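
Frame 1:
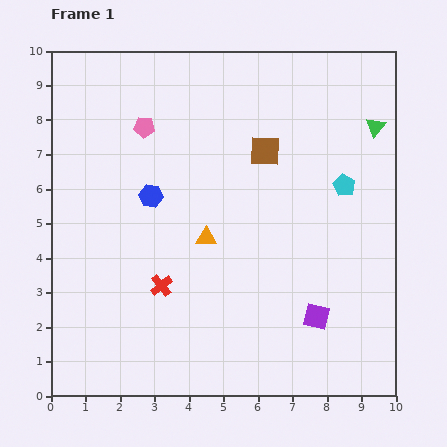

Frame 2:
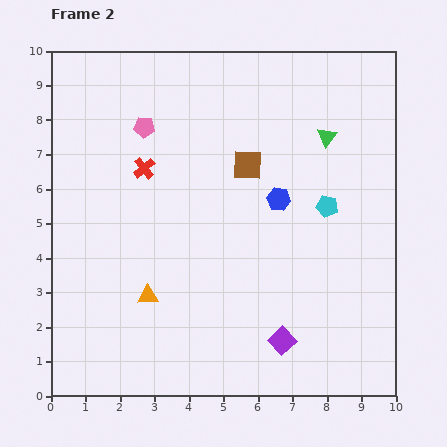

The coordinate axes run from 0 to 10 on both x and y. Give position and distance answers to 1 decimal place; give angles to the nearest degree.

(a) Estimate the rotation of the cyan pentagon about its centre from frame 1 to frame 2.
16° counter-clockwise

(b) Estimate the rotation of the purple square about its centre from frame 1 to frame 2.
34° clockwise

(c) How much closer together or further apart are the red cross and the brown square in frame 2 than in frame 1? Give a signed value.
-1.9

Distance in frame 1: 4.9. Distance in frame 2: 3.0.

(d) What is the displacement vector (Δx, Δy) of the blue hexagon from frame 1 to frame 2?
(3.7, -0.1)

The blue hexagon was at (2.9, 5.8) in frame 1 and (6.6, 5.7) in frame 2.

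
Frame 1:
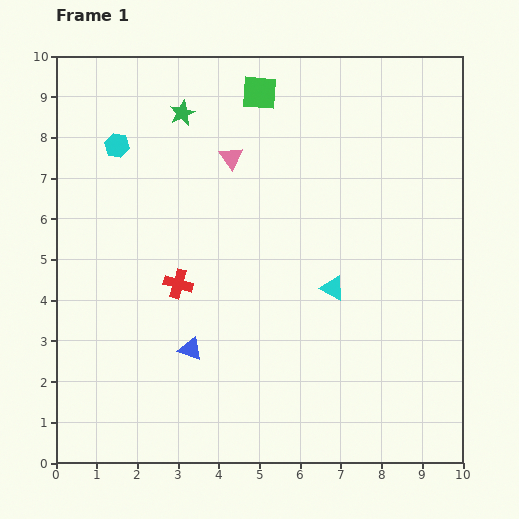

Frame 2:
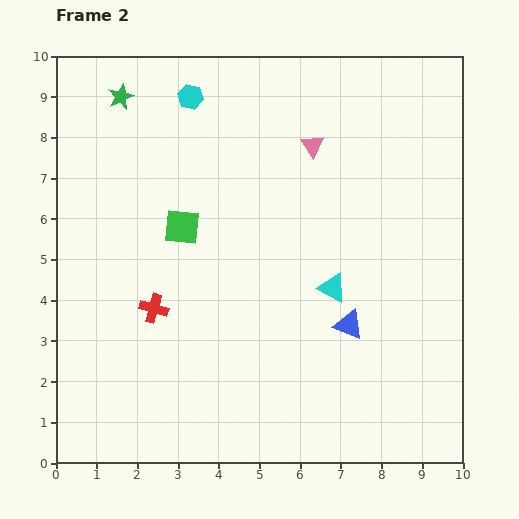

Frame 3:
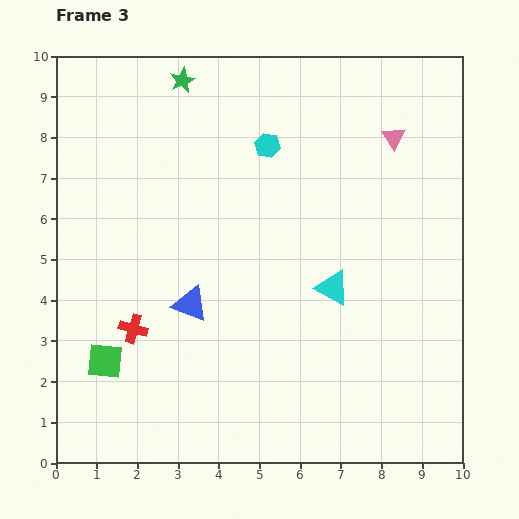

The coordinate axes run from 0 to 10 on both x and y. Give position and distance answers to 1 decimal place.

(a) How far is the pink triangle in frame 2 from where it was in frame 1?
2.0

The pink triangle moved from (4.3, 7.5) to (6.3, 7.8), a distance of √(2.0² + 0.3²) ≈ 2.0.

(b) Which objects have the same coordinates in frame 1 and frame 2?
the cyan triangle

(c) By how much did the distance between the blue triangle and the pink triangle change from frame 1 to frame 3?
+1.7

Distance in frame 1: 4.8. Distance in frame 3: 6.5.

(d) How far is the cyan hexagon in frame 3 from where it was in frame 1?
3.7

The cyan hexagon moved from (1.5, 7.8) to (5.2, 7.8), a distance of √(3.7² + 0.0²) ≈ 3.7.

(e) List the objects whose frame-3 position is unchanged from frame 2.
the cyan triangle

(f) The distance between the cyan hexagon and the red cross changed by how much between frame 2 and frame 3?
+0.3

Distance in frame 2: 5.3. Distance in frame 3: 5.6.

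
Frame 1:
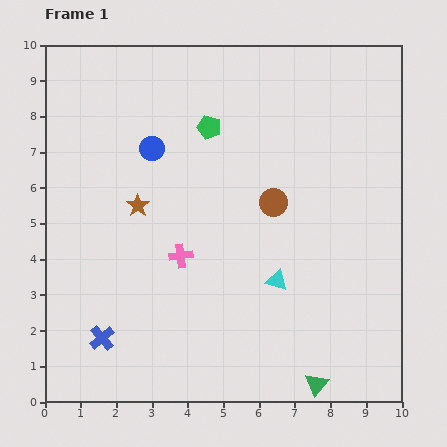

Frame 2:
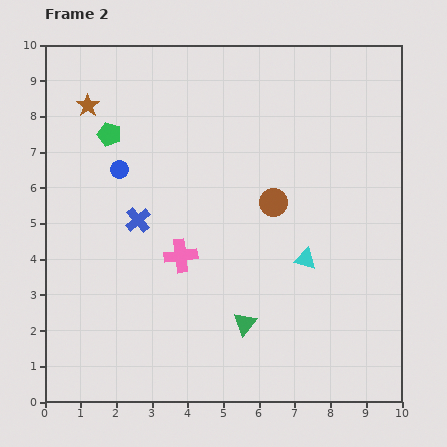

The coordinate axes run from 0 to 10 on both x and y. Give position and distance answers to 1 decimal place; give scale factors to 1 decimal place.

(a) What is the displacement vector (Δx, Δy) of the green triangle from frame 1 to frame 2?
(-2.0, 1.7)

The green triangle was at (7.6, 0.5) in frame 1 and (5.6, 2.2) in frame 2.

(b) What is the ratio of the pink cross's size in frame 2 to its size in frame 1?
1.4×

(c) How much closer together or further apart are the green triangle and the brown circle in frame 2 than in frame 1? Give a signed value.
-1.7

Distance in frame 1: 5.2. Distance in frame 2: 3.5.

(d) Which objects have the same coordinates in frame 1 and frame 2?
the brown circle, the pink cross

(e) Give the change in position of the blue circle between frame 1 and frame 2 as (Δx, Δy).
(-0.9, -0.6)

The blue circle was at (3.0, 7.1) in frame 1 and (2.1, 6.5) in frame 2.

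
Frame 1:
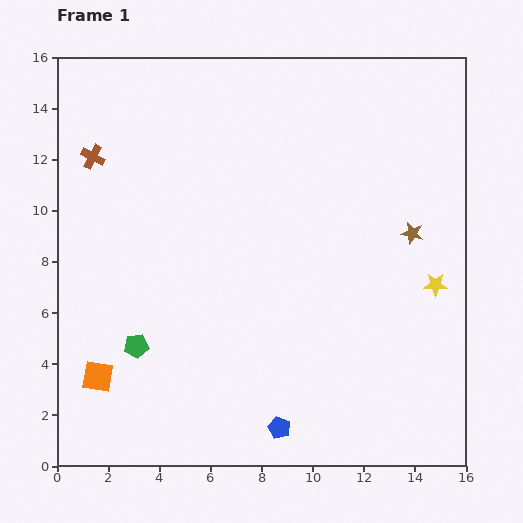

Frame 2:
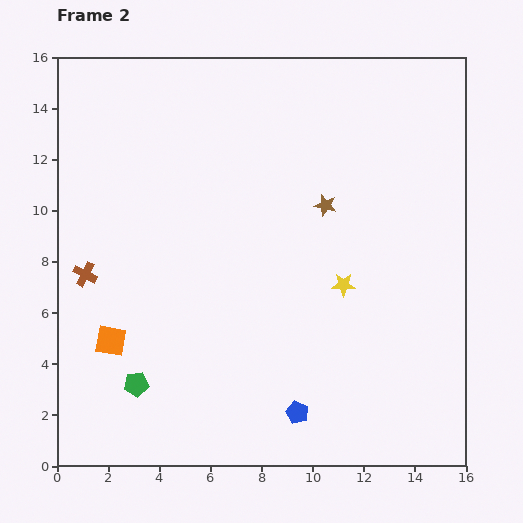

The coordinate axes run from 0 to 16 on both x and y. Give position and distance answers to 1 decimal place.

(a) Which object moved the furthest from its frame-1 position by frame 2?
the brown cross

(moved 4.6; next 3.6)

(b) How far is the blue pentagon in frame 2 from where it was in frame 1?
0.9

The blue pentagon moved from (8.7, 1.5) to (9.4, 2.1), a distance of √(0.7² + 0.6²) ≈ 0.9.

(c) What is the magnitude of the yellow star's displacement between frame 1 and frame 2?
3.6

The yellow star moved from (14.8, 7.1) to (11.2, 7.1), a distance of √(3.6² + 0.0²) ≈ 3.6.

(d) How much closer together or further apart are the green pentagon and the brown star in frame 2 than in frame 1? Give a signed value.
-1.5

Distance in frame 1: 11.7. Distance in frame 2: 10.2.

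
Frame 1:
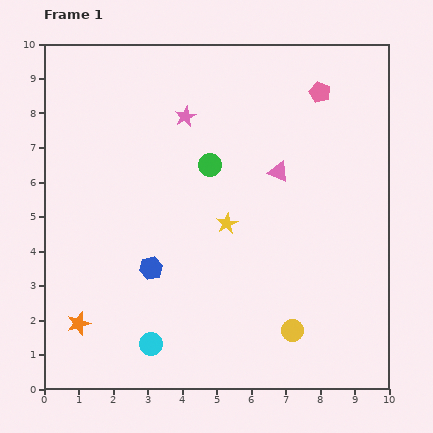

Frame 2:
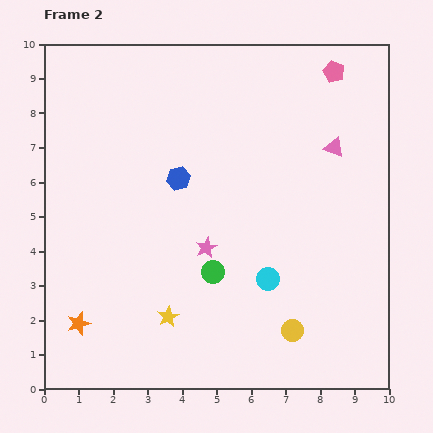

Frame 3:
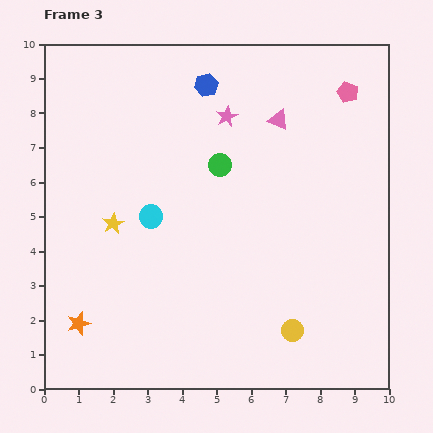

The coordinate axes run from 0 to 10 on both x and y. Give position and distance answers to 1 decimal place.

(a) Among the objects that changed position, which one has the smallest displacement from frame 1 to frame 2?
the pink pentagon

(moved 0.7)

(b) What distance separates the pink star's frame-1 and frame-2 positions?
3.8

The pink star moved from (4.1, 7.9) to (4.7, 4.1), a distance of √(0.6² + 3.8²) ≈ 3.8.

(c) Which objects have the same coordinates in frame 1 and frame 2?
the yellow circle, the orange star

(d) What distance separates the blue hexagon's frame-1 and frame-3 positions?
5.5

The blue hexagon moved from (3.1, 3.5) to (4.7, 8.8), a distance of √(1.6² + 5.3²) ≈ 5.5.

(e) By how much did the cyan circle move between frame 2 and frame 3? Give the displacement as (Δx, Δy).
(-3.4, 1.8)

The cyan circle was at (6.5, 3.2) in frame 2 and (3.1, 5.0) in frame 3.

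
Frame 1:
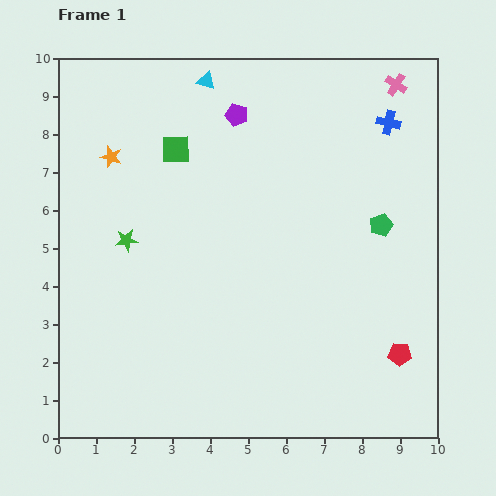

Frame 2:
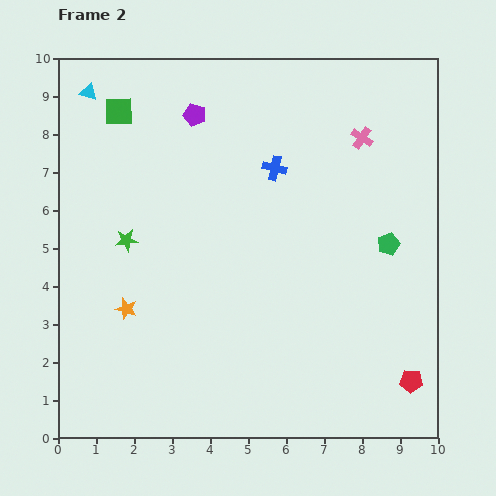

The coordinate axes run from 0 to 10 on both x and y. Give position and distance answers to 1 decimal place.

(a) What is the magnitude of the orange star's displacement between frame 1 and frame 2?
4.0

The orange star moved from (1.4, 7.4) to (1.8, 3.4), a distance of √(0.4² + 4.0²) ≈ 4.0.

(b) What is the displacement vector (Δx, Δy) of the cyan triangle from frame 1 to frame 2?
(-3.1, -0.3)

The cyan triangle was at (3.9, 9.4) in frame 1 and (0.8, 9.1) in frame 2.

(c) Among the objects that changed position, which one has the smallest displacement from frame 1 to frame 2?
the green pentagon

(moved 0.5)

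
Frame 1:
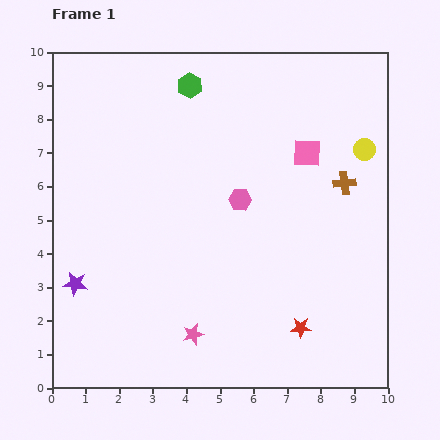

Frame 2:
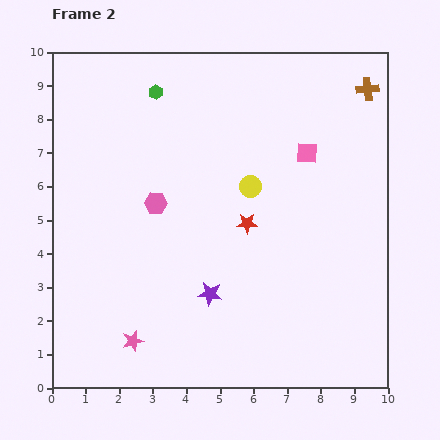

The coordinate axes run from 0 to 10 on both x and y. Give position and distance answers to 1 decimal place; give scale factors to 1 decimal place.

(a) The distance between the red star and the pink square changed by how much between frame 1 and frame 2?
-2.4

Distance in frame 1: 5.2. Distance in frame 2: 2.8.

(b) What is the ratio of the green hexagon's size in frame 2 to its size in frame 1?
0.6×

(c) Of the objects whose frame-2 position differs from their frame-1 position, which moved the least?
the green hexagon

(moved 1.0)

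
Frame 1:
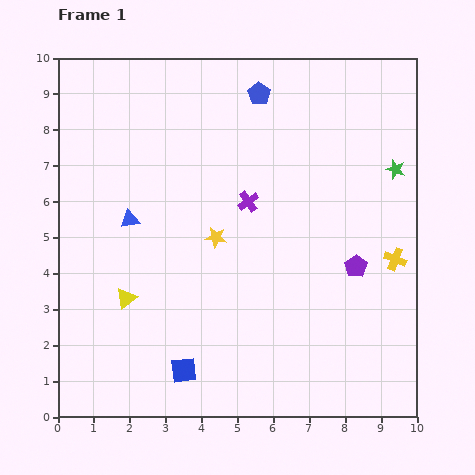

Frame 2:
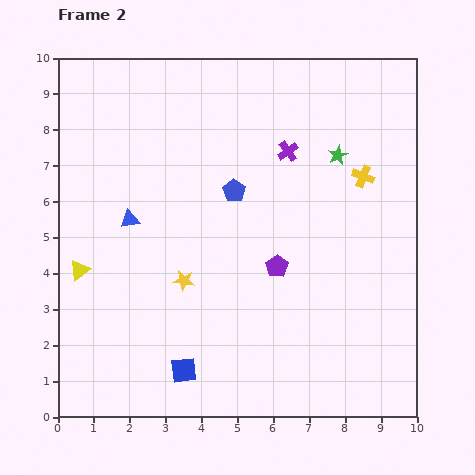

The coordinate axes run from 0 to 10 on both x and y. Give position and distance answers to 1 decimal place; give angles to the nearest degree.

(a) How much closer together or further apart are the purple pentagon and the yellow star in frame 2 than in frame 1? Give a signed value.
-1.4

Distance in frame 1: 4.0. Distance in frame 2: 2.6.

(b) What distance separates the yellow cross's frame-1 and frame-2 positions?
2.5

The yellow cross moved from (9.4, 4.4) to (8.5, 6.7), a distance of √(0.9² + 2.3²) ≈ 2.5.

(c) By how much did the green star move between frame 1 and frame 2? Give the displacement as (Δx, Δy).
(-1.6, 0.4)

The green star was at (9.4, 6.9) in frame 1 and (7.8, 7.3) in frame 2.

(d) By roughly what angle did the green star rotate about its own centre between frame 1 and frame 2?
29° clockwise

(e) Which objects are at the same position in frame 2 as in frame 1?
the blue triangle, the blue square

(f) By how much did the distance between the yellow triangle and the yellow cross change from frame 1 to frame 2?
+0.7

Distance in frame 1: 7.6. Distance in frame 2: 8.3.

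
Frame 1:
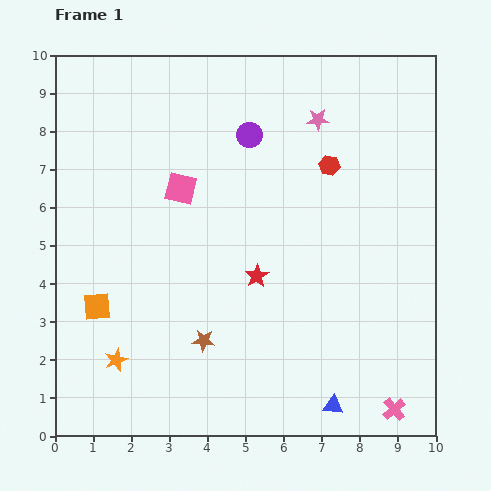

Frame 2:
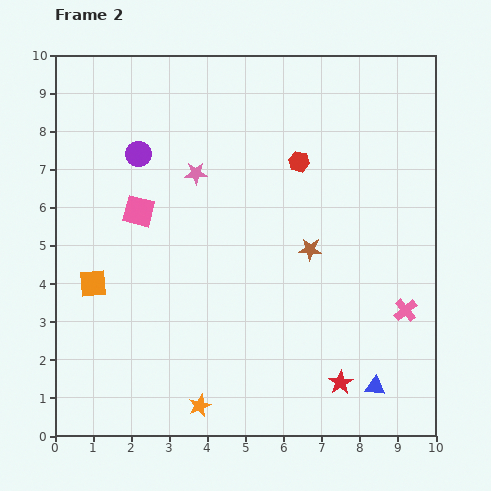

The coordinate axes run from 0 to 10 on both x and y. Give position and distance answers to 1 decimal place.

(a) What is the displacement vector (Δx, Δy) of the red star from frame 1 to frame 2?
(2.2, -2.8)

The red star was at (5.3, 4.2) in frame 1 and (7.5, 1.4) in frame 2.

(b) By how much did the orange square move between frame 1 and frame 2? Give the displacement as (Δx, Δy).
(-0.1, 0.6)

The orange square was at (1.1, 3.4) in frame 1 and (1.0, 4.0) in frame 2.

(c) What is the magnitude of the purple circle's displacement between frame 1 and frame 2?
2.9

The purple circle moved from (5.1, 7.9) to (2.2, 7.4), a distance of √(2.9² + 0.5²) ≈ 2.9.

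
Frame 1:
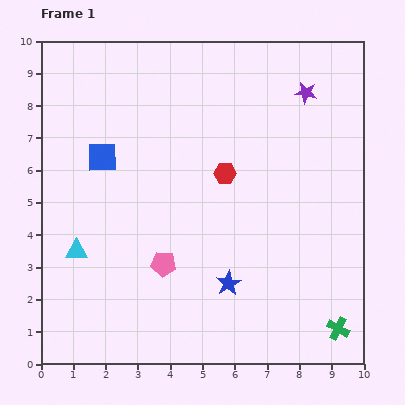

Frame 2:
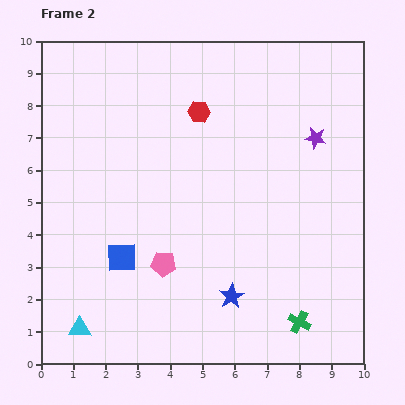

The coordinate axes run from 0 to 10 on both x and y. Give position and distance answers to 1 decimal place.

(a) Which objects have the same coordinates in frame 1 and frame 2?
the pink pentagon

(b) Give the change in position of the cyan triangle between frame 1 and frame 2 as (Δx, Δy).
(0.1, -2.4)

The cyan triangle was at (1.1, 3.5) in frame 1 and (1.2, 1.1) in frame 2.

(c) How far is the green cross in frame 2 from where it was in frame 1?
1.2

The green cross moved from (9.2, 1.1) to (8.0, 1.3), a distance of √(1.2² + 0.2²) ≈ 1.2.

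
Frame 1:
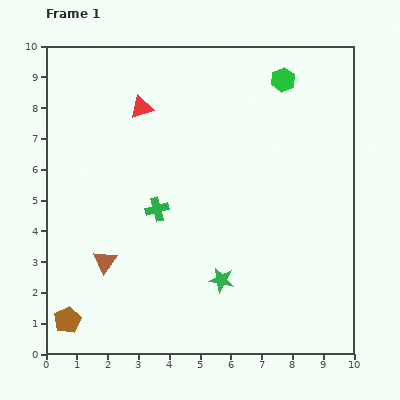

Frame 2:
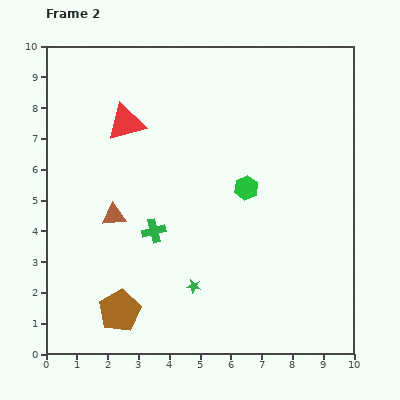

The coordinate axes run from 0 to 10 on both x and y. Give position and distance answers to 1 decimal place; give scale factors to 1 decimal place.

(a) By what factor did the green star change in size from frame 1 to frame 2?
0.6×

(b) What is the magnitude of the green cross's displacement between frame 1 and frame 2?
0.7

The green cross moved from (3.6, 4.7) to (3.5, 4.0), a distance of √(0.1² + 0.7²) ≈ 0.7.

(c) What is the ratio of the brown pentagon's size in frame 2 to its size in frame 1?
1.6×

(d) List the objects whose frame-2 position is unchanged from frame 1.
none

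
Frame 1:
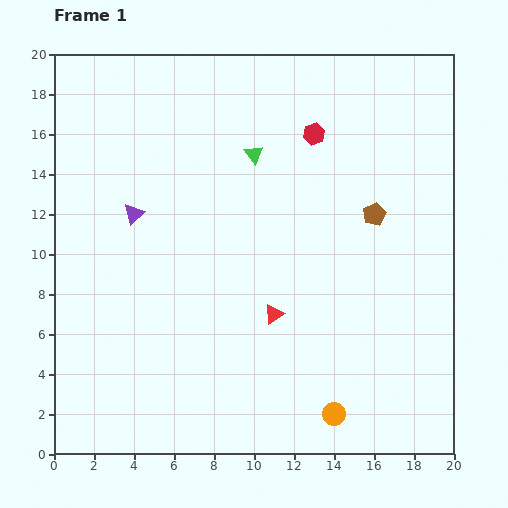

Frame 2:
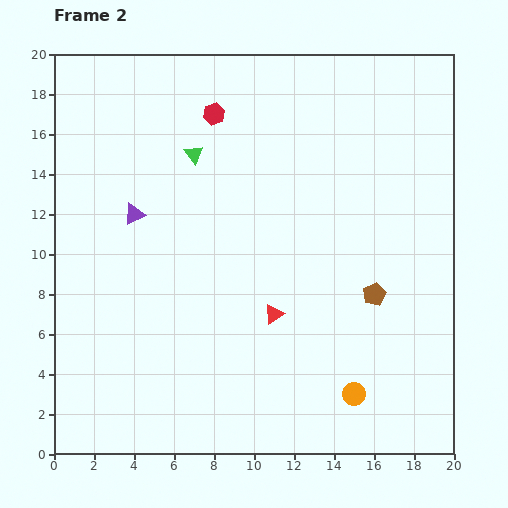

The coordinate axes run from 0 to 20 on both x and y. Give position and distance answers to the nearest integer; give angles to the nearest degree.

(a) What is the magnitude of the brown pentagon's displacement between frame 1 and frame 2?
4

The brown pentagon moved from (16, 12) to (16, 8), a distance of √(0² + 4²) ≈ 4.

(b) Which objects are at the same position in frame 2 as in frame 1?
the purple triangle, the red triangle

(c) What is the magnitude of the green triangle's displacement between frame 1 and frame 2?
3

The green triangle moved from (10, 15) to (7, 15), a distance of √(3² + 0²) ≈ 3.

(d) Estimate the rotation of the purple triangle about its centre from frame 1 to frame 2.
16° clockwise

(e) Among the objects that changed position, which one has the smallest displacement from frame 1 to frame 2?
the orange circle

(moved 1)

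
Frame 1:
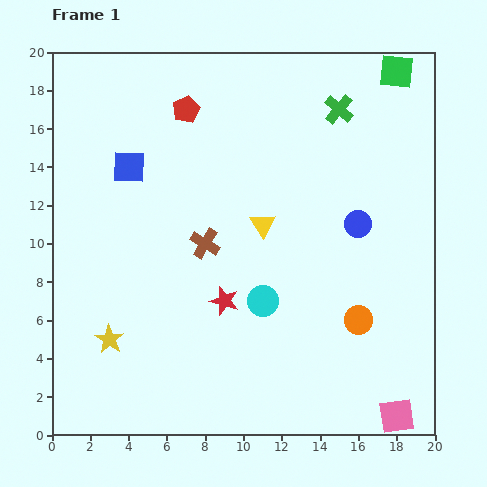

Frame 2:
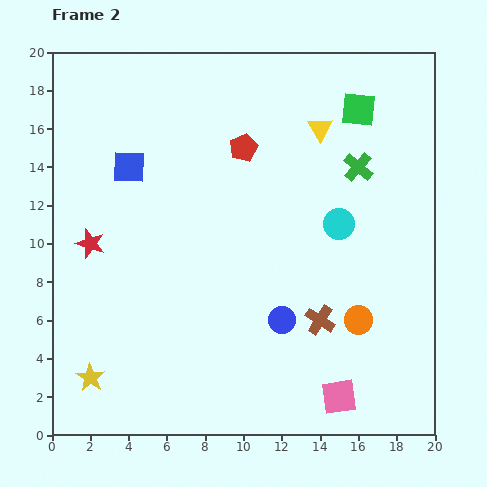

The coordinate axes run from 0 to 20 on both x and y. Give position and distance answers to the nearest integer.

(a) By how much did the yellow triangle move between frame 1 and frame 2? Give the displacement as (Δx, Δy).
(3, 5)

The yellow triangle was at (11, 11) in frame 1 and (14, 16) in frame 2.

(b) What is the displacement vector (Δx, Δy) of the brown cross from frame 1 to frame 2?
(6, -4)

The brown cross was at (8, 10) in frame 1 and (14, 6) in frame 2.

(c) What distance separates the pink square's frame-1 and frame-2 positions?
3

The pink square moved from (18, 1) to (15, 2), a distance of √(3² + 1²) ≈ 3.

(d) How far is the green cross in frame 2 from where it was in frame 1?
3

The green cross moved from (15, 17) to (16, 14), a distance of √(1² + 3²) ≈ 3.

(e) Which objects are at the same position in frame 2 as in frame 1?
the orange circle, the blue square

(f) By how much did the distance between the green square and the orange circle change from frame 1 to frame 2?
-2

Distance in frame 1: 13. Distance in frame 2: 11.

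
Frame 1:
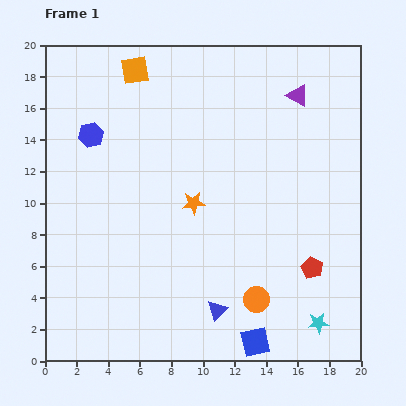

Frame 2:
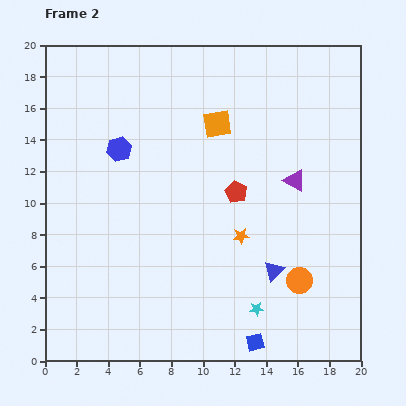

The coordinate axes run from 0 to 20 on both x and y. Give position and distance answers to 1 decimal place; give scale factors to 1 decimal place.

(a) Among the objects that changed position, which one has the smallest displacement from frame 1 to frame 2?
the blue hexagon

(moved 2.0)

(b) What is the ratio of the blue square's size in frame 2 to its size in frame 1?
0.6×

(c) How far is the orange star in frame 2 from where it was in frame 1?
3.7

The orange star moved from (9.4, 10.0) to (12.4, 7.9), a distance of √(3.0² + 2.1²) ≈ 3.7.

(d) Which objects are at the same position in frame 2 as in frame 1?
the blue square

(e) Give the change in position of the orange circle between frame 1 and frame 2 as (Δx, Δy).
(2.7, 1.2)

The orange circle was at (13.4, 3.9) in frame 1 and (16.1, 5.1) in frame 2.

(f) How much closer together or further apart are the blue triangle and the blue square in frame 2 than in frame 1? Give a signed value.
+1.6

Distance in frame 1: 3.1. Distance in frame 2: 4.7.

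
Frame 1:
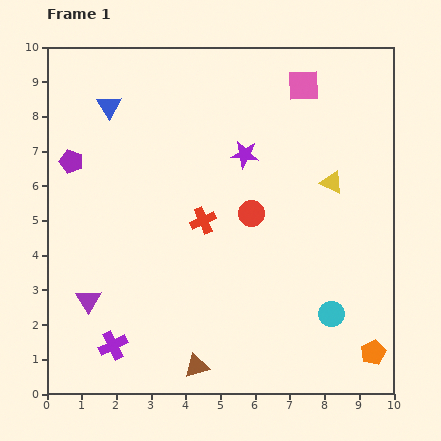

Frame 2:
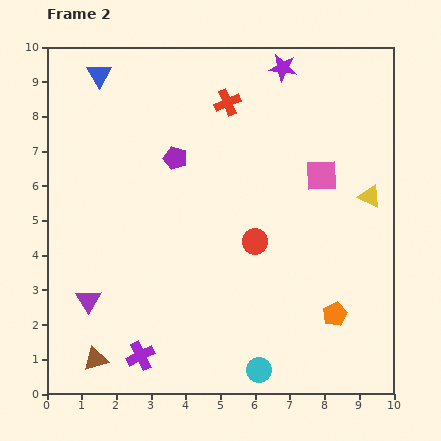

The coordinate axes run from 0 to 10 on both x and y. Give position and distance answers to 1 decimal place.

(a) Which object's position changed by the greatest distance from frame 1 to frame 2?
the red cross

(moved 3.5; next 3.0)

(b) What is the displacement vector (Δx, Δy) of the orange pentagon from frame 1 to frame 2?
(-1.1, 1.1)

The orange pentagon was at (9.4, 1.2) in frame 1 and (8.3, 2.3) in frame 2.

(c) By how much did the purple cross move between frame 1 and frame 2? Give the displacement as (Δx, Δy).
(0.8, -0.3)

The purple cross was at (1.9, 1.4) in frame 1 and (2.7, 1.1) in frame 2.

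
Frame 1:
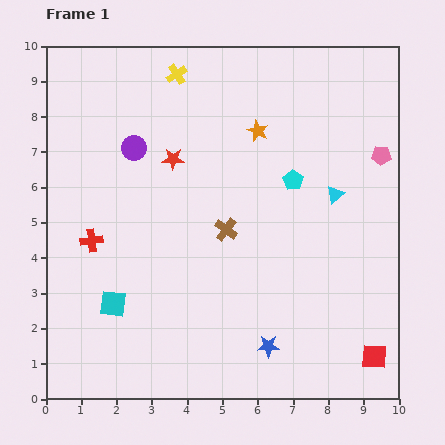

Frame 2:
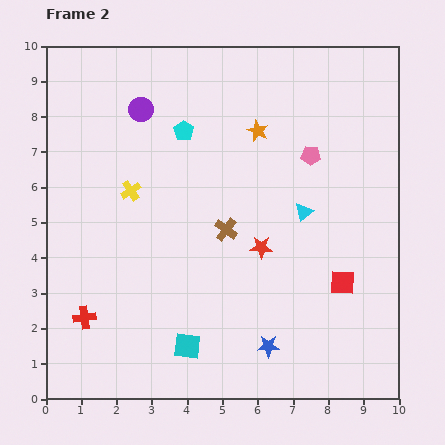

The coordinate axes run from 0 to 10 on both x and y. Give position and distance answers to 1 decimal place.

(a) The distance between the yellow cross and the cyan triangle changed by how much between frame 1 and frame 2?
-0.7

Distance in frame 1: 5.6. Distance in frame 2: 4.9.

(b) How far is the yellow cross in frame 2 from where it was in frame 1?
3.5

The yellow cross moved from (3.7, 9.2) to (2.4, 5.9), a distance of √(1.3² + 3.3²) ≈ 3.5.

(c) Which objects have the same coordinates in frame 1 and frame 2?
the orange star, the blue star, the brown cross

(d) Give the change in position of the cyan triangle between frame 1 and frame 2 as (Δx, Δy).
(-0.9, -0.5)

The cyan triangle was at (8.2, 5.8) in frame 1 and (7.3, 5.3) in frame 2.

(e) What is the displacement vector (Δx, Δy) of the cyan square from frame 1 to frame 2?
(2.1, -1.2)

The cyan square was at (1.9, 2.7) in frame 1 and (4.0, 1.5) in frame 2.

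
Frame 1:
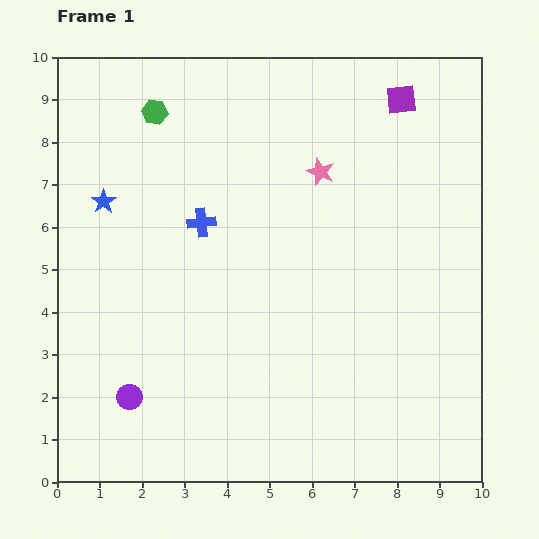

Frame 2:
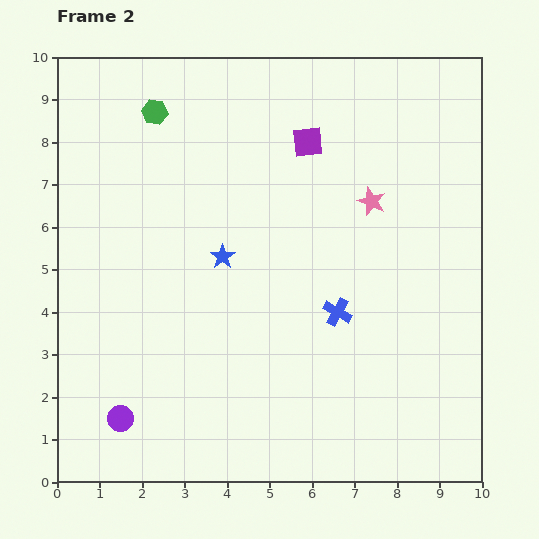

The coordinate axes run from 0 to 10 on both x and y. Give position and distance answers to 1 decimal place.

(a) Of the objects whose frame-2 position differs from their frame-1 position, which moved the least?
the purple circle

(moved 0.5)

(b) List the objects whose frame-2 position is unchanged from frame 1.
the green hexagon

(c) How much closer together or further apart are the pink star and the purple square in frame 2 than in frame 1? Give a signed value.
-0.4

Distance in frame 1: 2.5. Distance in frame 2: 2.1.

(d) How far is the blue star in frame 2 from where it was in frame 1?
3.1

The blue star moved from (1.1, 6.6) to (3.9, 5.3), a distance of √(2.8² + 1.3²) ≈ 3.1.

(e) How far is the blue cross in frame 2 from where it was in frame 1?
3.8

The blue cross moved from (3.4, 6.1) to (6.6, 4.0), a distance of √(3.2² + 2.1²) ≈ 3.8.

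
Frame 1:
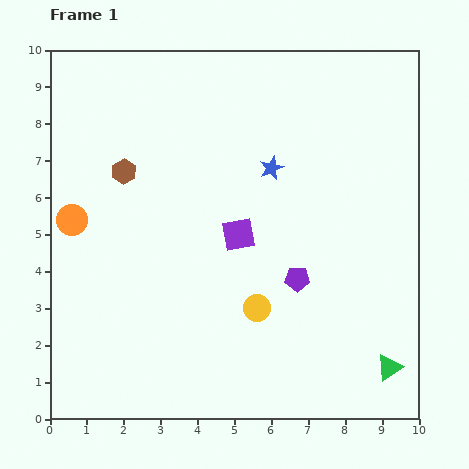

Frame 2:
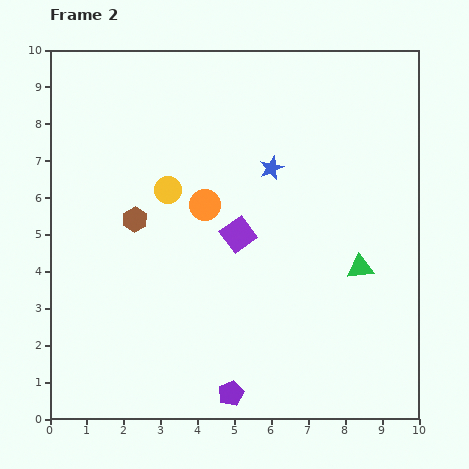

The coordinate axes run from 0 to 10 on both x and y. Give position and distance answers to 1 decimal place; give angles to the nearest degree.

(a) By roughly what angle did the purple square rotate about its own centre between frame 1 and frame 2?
25° counter-clockwise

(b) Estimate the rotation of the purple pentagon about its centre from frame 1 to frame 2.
24° counter-clockwise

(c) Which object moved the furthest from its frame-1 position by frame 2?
the yellow circle

(moved 4.0; next 3.6)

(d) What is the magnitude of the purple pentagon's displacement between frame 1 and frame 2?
3.6

The purple pentagon moved from (6.7, 3.8) to (4.9, 0.7), a distance of √(1.8² + 3.1²) ≈ 3.6.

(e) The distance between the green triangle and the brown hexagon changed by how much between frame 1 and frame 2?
-2.7

Distance in frame 1: 8.9. Distance in frame 2: 6.2.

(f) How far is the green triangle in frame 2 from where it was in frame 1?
2.8

The green triangle moved from (9.2, 1.4) to (8.4, 4.1), a distance of √(0.8² + 2.7²) ≈ 2.8.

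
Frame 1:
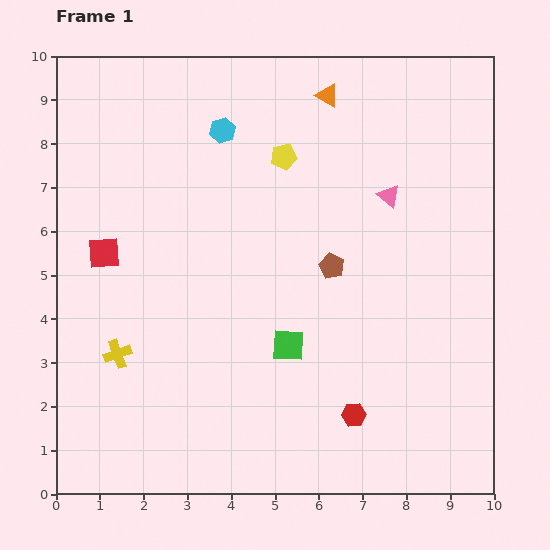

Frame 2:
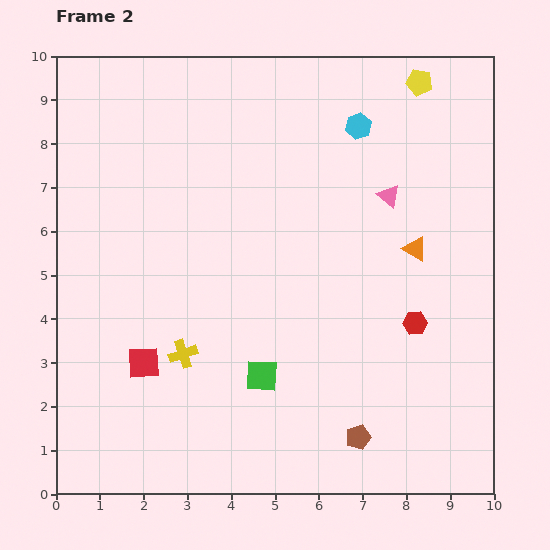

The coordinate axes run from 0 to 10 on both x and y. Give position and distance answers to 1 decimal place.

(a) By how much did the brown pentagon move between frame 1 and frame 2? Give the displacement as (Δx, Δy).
(0.6, -3.9)

The brown pentagon was at (6.3, 5.2) in frame 1 and (6.9, 1.3) in frame 2.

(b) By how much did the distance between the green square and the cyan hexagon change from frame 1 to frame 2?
+1.0

Distance in frame 1: 5.1. Distance in frame 2: 6.1.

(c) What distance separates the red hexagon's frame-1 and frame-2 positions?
2.5

The red hexagon moved from (6.8, 1.8) to (8.2, 3.9), a distance of √(1.4² + 2.1²) ≈ 2.5.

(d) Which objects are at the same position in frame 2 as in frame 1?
the pink triangle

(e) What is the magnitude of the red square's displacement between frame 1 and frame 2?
2.7

The red square moved from (1.1, 5.5) to (2.0, 3.0), a distance of √(0.9² + 2.5²) ≈ 2.7.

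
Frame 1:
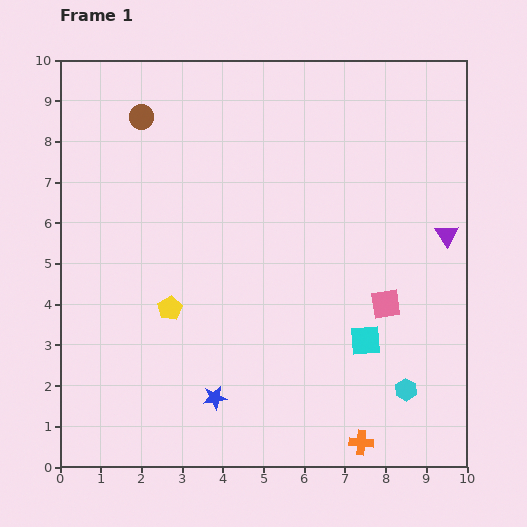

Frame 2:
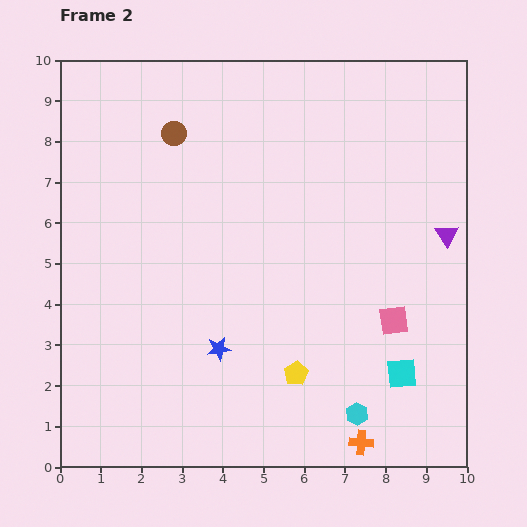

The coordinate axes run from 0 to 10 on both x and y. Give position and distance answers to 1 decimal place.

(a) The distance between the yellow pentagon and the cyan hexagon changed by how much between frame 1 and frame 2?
-4.3

Distance in frame 1: 6.1. Distance in frame 2: 1.8.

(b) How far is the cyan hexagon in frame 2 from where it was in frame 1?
1.3

The cyan hexagon moved from (8.5, 1.9) to (7.3, 1.3), a distance of √(1.2² + 0.6²) ≈ 1.3.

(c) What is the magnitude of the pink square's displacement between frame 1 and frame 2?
0.4

The pink square moved from (8.0, 4.0) to (8.2, 3.6), a distance of √(0.2² + 0.4²) ≈ 0.4.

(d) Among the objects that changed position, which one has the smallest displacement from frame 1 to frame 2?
the pink square

(moved 0.4)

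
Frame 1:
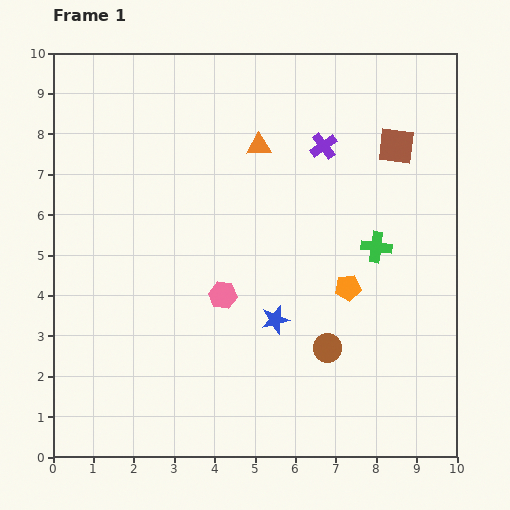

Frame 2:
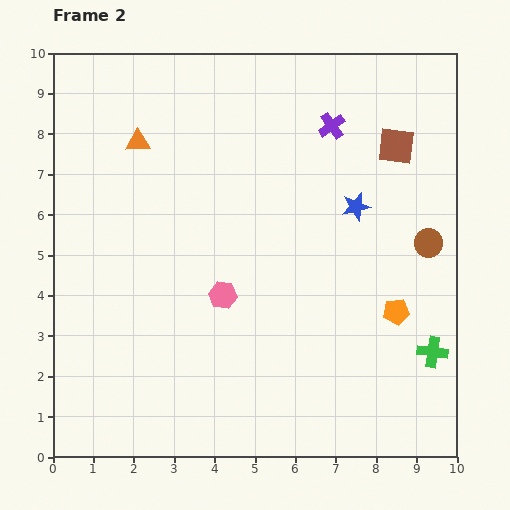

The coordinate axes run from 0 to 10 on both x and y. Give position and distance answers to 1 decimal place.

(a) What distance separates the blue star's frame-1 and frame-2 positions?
3.4

The blue star moved from (5.5, 3.4) to (7.5, 6.2), a distance of √(2.0² + 2.8²) ≈ 3.4.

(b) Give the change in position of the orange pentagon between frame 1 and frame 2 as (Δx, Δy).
(1.2, -0.6)

The orange pentagon was at (7.3, 4.2) in frame 1 and (8.5, 3.6) in frame 2.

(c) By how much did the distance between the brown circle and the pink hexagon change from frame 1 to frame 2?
+2.4

Distance in frame 1: 2.9. Distance in frame 2: 5.3.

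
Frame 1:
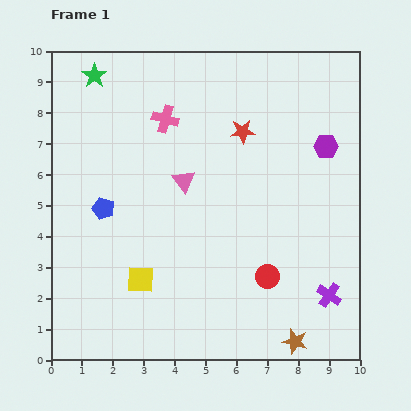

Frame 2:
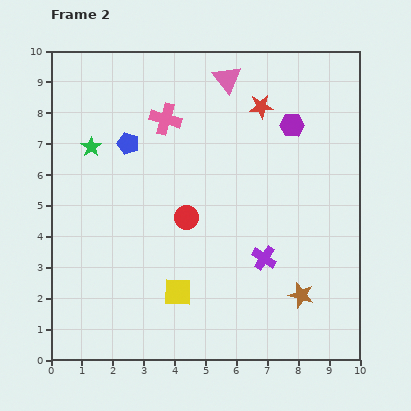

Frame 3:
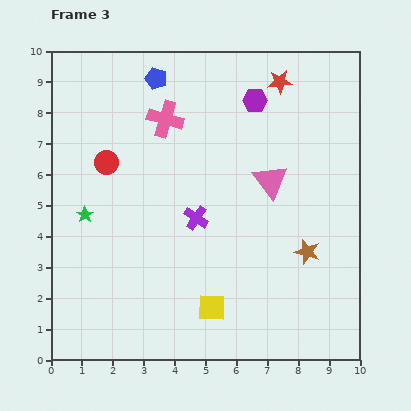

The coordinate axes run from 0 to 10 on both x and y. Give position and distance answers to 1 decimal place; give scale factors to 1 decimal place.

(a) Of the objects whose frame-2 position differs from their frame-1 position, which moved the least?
the red star

(moved 1.0)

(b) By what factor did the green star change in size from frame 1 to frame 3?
0.7×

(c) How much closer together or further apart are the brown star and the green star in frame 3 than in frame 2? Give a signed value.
-1.0

Distance in frame 2: 8.3. Distance in frame 3: 7.3.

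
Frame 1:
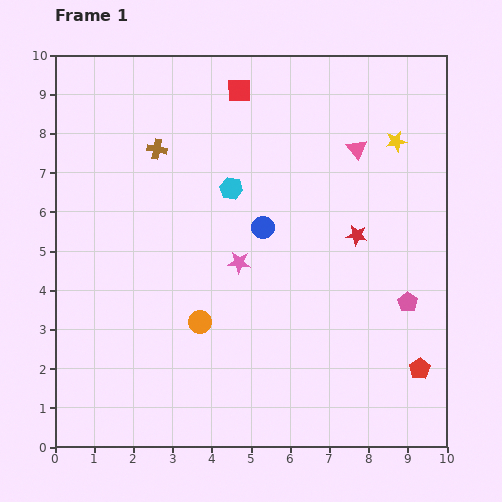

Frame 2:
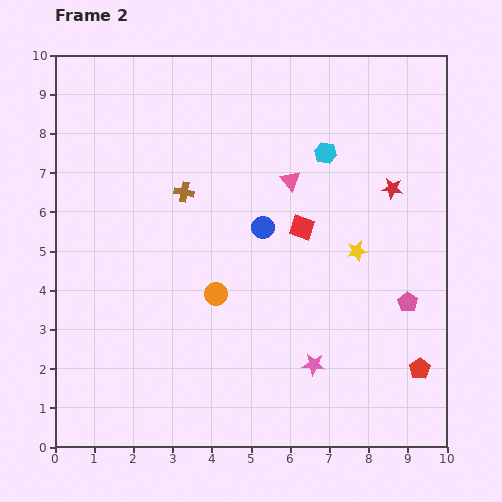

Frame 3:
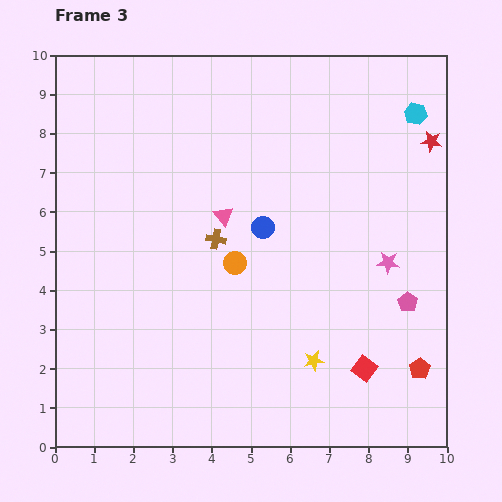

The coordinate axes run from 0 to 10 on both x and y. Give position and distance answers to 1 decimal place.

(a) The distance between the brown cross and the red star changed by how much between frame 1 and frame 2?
-0.3

Distance in frame 1: 5.6. Distance in frame 2: 5.3.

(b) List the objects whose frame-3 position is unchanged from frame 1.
the pink pentagon, the red pentagon, the blue circle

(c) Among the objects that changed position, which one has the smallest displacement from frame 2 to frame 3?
the orange circle

(moved 0.9)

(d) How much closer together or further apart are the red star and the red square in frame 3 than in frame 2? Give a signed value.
+3.5

Distance in frame 2: 2.5. Distance in frame 3: 6.0.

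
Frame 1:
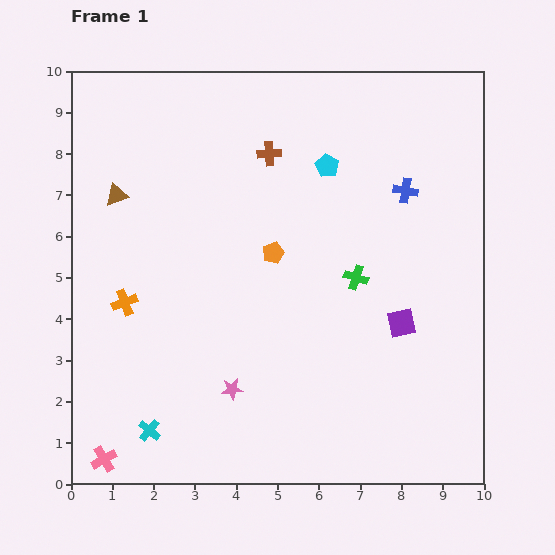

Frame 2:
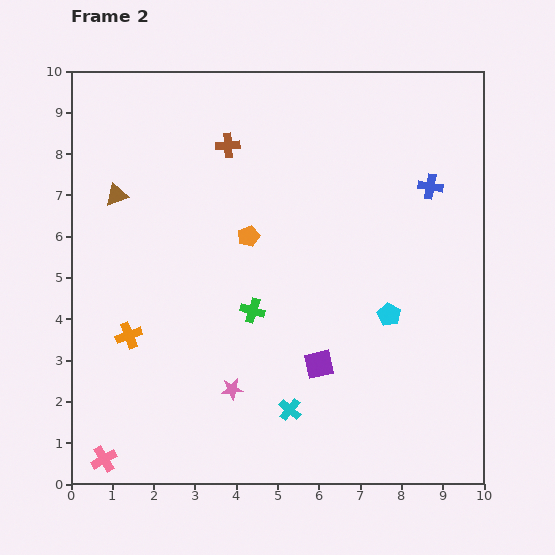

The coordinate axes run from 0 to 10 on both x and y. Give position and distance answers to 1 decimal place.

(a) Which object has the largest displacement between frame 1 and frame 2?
the cyan pentagon

(moved 3.9; next 3.4)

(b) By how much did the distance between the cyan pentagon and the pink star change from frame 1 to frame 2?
-1.7

Distance in frame 1: 5.9. Distance in frame 2: 4.2.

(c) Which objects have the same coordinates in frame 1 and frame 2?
the pink cross, the pink star, the brown triangle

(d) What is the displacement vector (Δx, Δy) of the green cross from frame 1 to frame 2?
(-2.5, -0.8)

The green cross was at (6.9, 5.0) in frame 1 and (4.4, 4.2) in frame 2.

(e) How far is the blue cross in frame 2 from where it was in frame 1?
0.6

The blue cross moved from (8.1, 7.1) to (8.7, 7.2), a distance of √(0.6² + 0.1²) ≈ 0.6.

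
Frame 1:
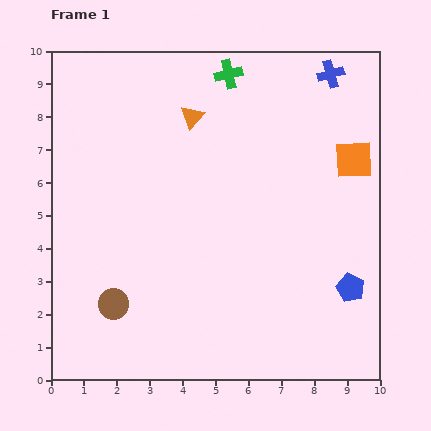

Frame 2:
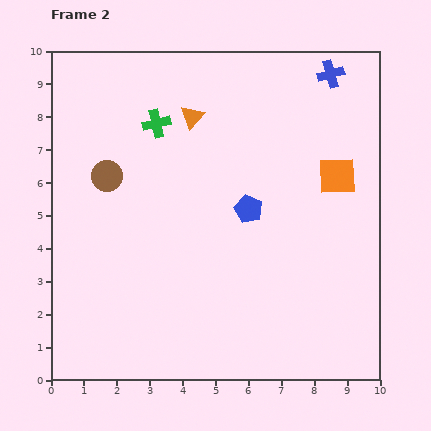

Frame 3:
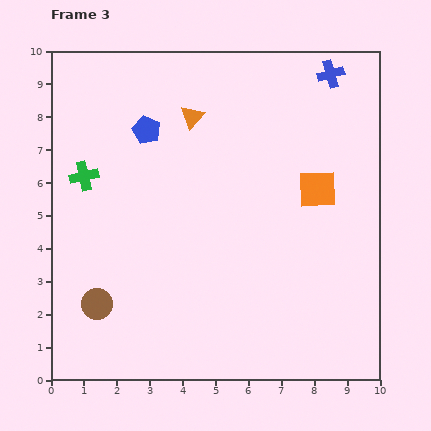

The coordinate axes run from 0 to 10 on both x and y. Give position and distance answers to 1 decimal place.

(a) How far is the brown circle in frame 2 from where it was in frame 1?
3.9

The brown circle moved from (1.9, 2.3) to (1.7, 6.2), a distance of √(0.2² + 3.9²) ≈ 3.9.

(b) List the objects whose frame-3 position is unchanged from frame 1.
the blue cross, the orange triangle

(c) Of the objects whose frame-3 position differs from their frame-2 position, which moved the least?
the orange square

(moved 0.7)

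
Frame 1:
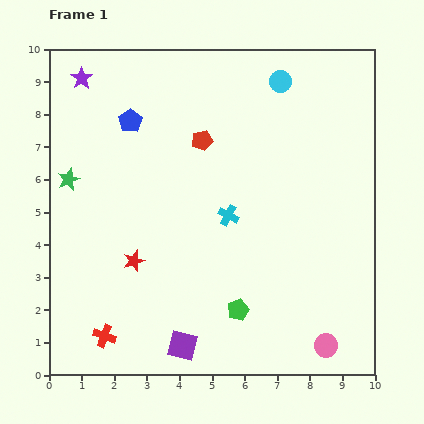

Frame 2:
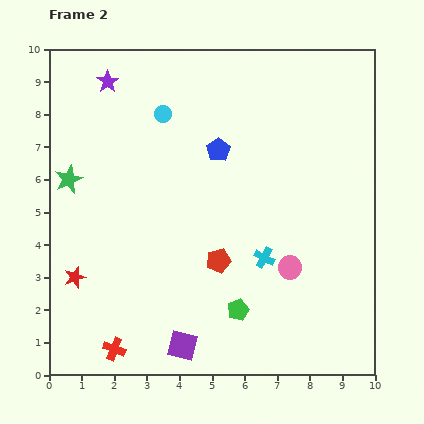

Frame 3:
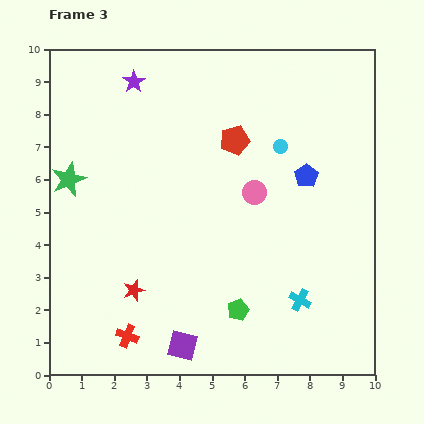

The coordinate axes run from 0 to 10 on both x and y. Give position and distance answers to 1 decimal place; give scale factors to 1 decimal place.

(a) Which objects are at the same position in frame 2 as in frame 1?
the green star, the green pentagon, the purple square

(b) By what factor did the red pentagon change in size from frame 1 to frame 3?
1.4×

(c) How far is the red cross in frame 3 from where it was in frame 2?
0.6

The red cross moved from (2.0, 0.8) to (2.4, 1.2), a distance of √(0.4² + 0.4²) ≈ 0.6.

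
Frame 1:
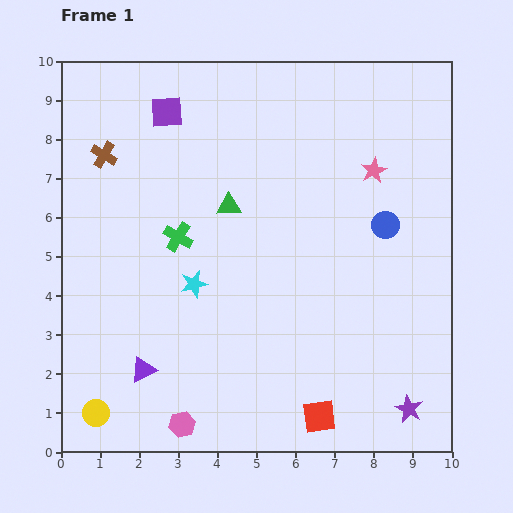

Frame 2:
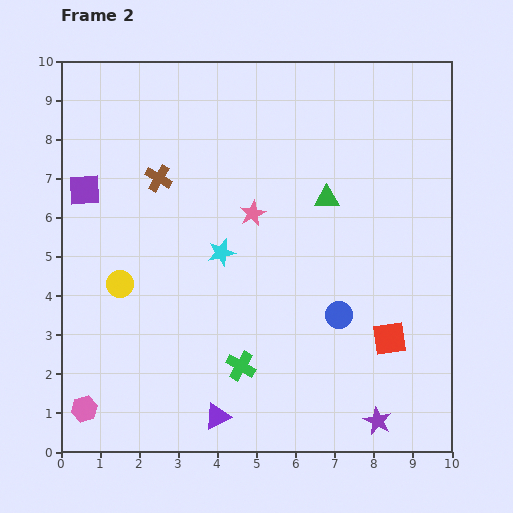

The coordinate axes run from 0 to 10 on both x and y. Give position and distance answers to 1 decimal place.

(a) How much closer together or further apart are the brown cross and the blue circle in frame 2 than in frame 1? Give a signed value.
-1.6

Distance in frame 1: 7.4. Distance in frame 2: 5.8.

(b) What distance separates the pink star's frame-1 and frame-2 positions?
3.3

The pink star moved from (8.0, 7.2) to (4.9, 6.1), a distance of √(3.1² + 1.1²) ≈ 3.3.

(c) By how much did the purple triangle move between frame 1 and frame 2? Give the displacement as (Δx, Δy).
(1.9, -1.2)

The purple triangle was at (2.1, 2.1) in frame 1 and (4.0, 0.9) in frame 2.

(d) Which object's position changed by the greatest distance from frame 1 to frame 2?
the green cross

(moved 3.7; next 3.4)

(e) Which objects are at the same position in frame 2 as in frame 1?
none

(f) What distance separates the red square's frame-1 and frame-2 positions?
2.7

The red square moved from (6.6, 0.9) to (8.4, 2.9), a distance of √(1.8² + 2.0²) ≈ 2.7.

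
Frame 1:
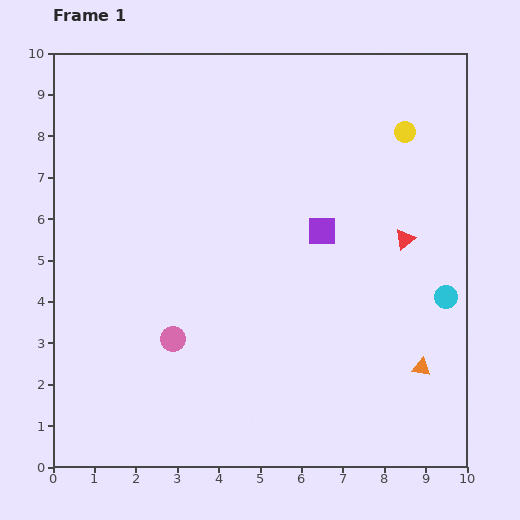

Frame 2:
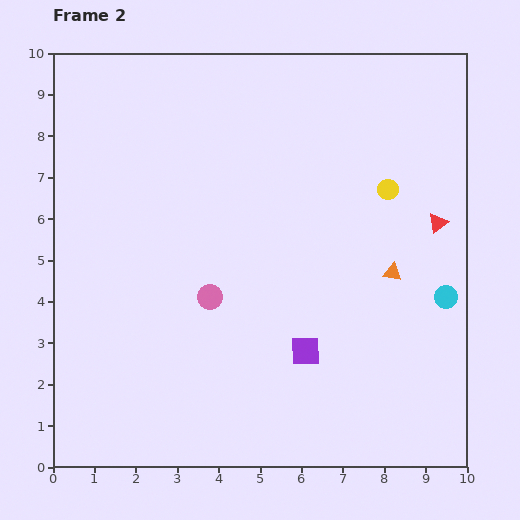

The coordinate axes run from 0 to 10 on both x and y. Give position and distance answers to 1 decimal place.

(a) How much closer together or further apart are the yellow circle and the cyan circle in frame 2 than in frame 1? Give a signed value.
-1.1

Distance in frame 1: 4.1. Distance in frame 2: 3.0.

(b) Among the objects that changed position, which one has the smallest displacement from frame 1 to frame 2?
the red triangle

(moved 0.9)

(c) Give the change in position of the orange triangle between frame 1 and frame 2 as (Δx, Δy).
(-0.7, 2.3)

The orange triangle was at (8.9, 2.4) in frame 1 and (8.2, 4.7) in frame 2.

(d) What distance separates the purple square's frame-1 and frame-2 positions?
2.9

The purple square moved from (6.5, 5.7) to (6.1, 2.8), a distance of √(0.4² + 2.9²) ≈ 2.9.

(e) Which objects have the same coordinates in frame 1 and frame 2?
the cyan circle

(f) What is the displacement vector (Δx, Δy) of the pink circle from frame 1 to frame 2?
(0.9, 1.0)

The pink circle was at (2.9, 3.1) in frame 1 and (3.8, 4.1) in frame 2.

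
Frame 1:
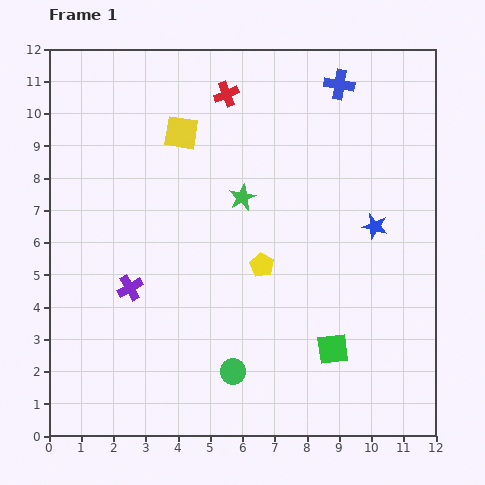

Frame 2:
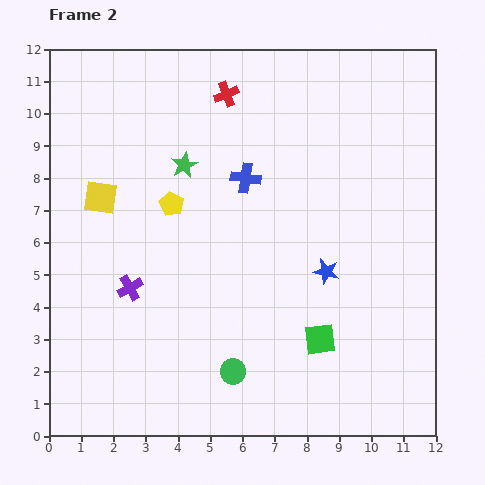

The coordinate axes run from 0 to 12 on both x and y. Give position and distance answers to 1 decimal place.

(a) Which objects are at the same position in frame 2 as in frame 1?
the purple cross, the red cross, the green circle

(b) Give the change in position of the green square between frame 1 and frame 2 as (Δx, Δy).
(-0.4, 0.3)

The green square was at (8.8, 2.7) in frame 1 and (8.4, 3.0) in frame 2.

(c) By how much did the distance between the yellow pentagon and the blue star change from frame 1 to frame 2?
+1.5

Distance in frame 1: 3.7. Distance in frame 2: 5.2.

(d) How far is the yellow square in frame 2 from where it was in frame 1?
3.2

The yellow square moved from (4.1, 9.4) to (1.6, 7.4), a distance of √(2.5² + 2.0²) ≈ 3.2.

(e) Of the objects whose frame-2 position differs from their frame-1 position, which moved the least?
the green square

(moved 0.5)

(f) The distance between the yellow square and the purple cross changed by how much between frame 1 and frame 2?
-2.2

Distance in frame 1: 5.1. Distance in frame 2: 2.9.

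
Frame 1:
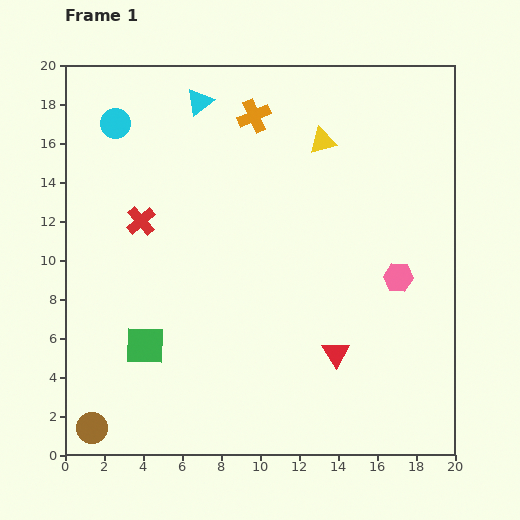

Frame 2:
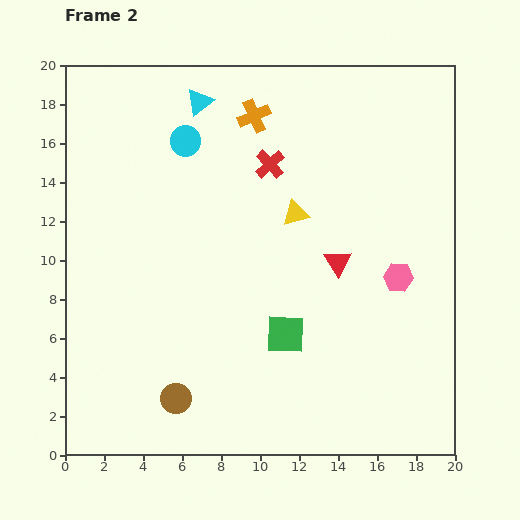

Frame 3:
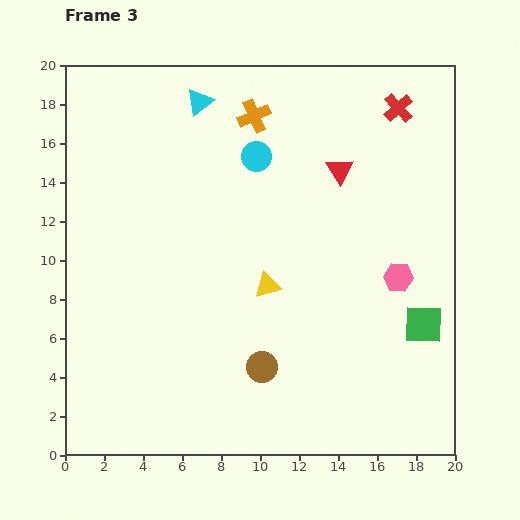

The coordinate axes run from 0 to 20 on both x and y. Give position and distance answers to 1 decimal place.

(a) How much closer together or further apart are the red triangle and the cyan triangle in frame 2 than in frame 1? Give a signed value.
-3.9

Distance in frame 1: 14.7. Distance in frame 2: 10.8.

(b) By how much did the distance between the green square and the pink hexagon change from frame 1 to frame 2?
-7.0

Distance in frame 1: 13.5. Distance in frame 2: 6.5.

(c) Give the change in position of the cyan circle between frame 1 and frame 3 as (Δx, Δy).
(7.2, -1.7)

The cyan circle was at (2.6, 17.0) in frame 1 and (9.8, 15.3) in frame 3.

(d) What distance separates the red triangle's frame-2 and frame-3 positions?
4.7

The red triangle moved from (14.0, 9.9) to (14.1, 14.6), a distance of √(0.1² + 4.7²) ≈ 4.7.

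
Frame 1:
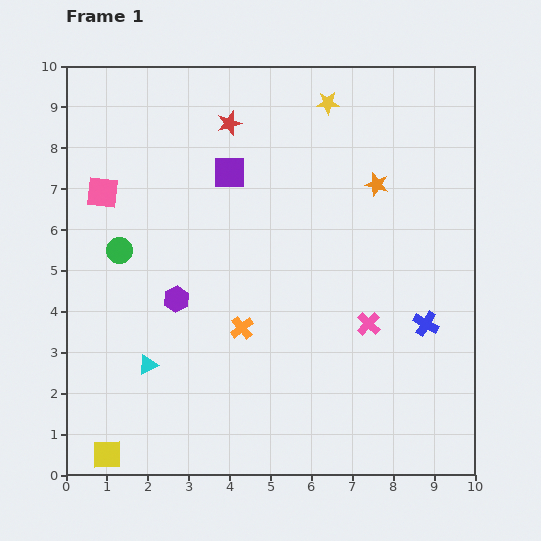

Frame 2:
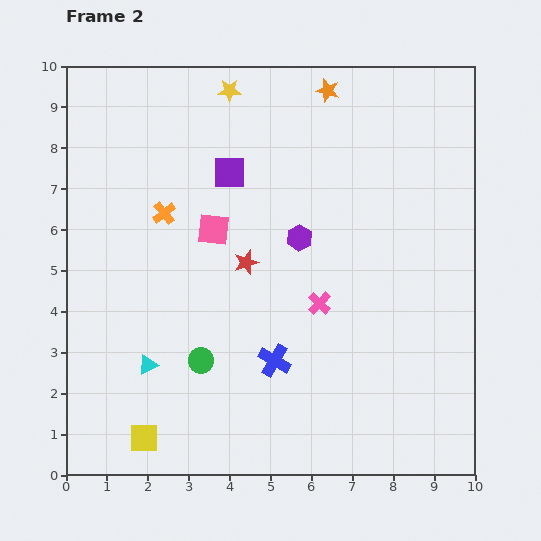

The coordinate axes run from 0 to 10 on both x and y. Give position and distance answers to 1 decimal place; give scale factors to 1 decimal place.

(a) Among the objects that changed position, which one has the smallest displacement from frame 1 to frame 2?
the yellow square

(moved 1.0)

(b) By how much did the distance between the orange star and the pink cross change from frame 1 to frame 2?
+1.8

Distance in frame 1: 3.4. Distance in frame 2: 5.2.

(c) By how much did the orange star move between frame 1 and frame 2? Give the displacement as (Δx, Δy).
(-1.2, 2.3)

The orange star was at (7.6, 7.1) in frame 1 and (6.4, 9.4) in frame 2.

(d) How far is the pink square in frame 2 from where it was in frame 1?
2.8

The pink square moved from (0.9, 6.9) to (3.6, 6.0), a distance of √(2.7² + 0.9²) ≈ 2.8.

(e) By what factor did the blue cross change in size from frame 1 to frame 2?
1.3×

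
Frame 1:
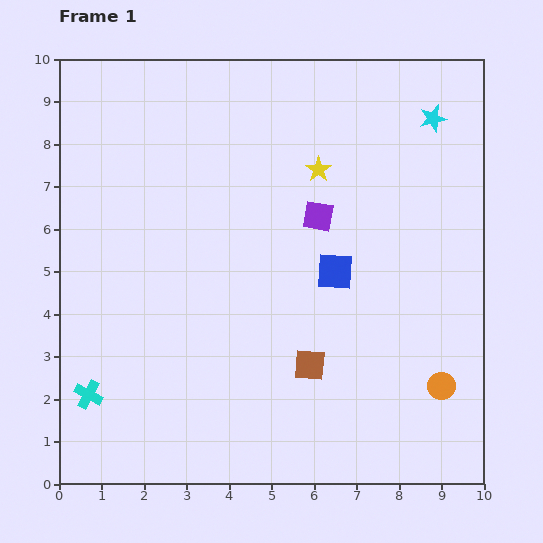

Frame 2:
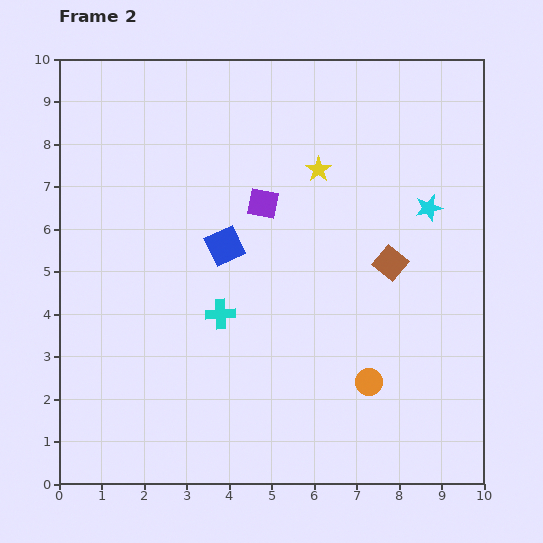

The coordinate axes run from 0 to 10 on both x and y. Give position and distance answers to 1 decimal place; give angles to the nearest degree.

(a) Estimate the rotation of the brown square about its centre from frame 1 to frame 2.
34° clockwise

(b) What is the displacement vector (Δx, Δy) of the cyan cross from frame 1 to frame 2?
(3.1, 1.9)

The cyan cross was at (0.7, 2.1) in frame 1 and (3.8, 4.0) in frame 2.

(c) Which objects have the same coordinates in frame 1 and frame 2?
the yellow star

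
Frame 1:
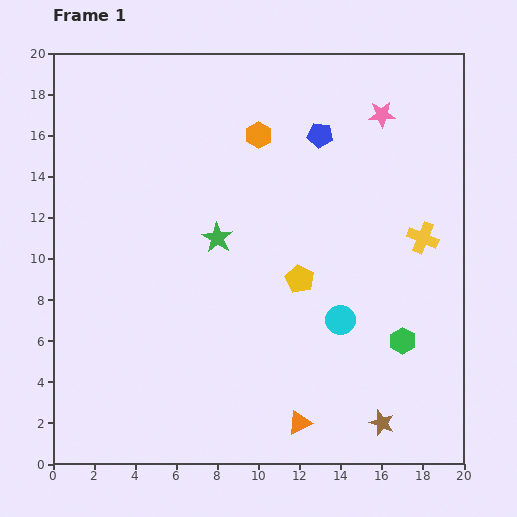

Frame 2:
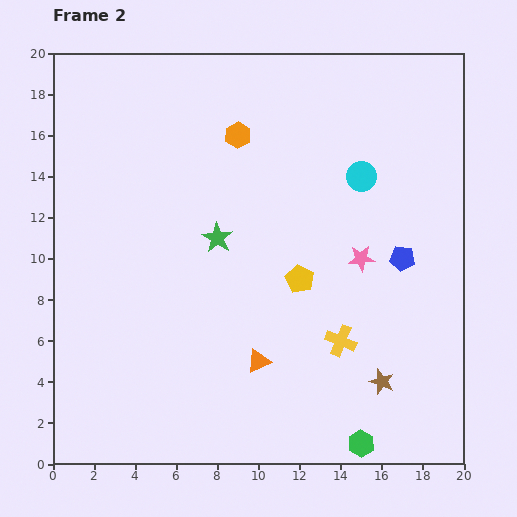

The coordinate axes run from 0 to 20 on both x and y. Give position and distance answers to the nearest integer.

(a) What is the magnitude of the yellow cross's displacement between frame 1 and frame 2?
6

The yellow cross moved from (18, 11) to (14, 6), a distance of √(4² + 5²) ≈ 6.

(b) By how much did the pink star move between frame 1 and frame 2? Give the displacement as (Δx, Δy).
(-1, -7)

The pink star was at (16, 17) in frame 1 and (15, 10) in frame 2.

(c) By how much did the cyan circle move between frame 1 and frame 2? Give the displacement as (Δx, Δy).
(1, 7)

The cyan circle was at (14, 7) in frame 1 and (15, 14) in frame 2.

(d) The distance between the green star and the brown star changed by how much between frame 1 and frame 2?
-1

Distance in frame 1: 12. Distance in frame 2: 11.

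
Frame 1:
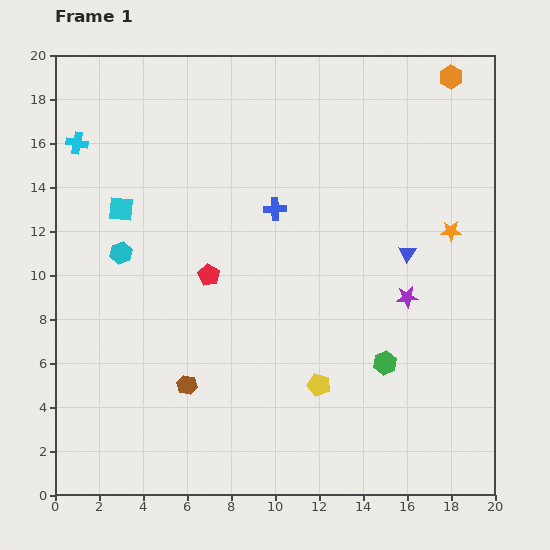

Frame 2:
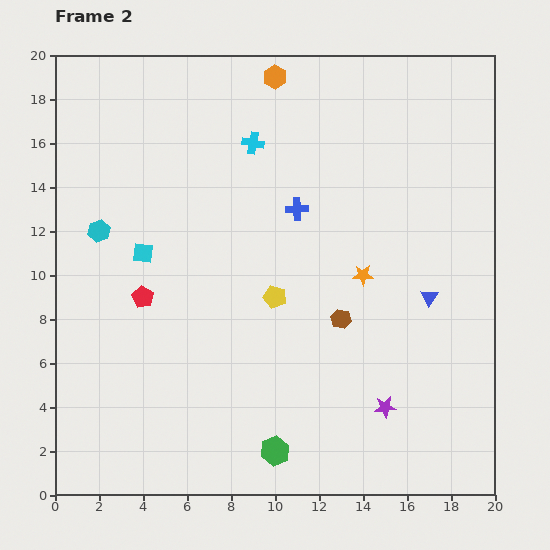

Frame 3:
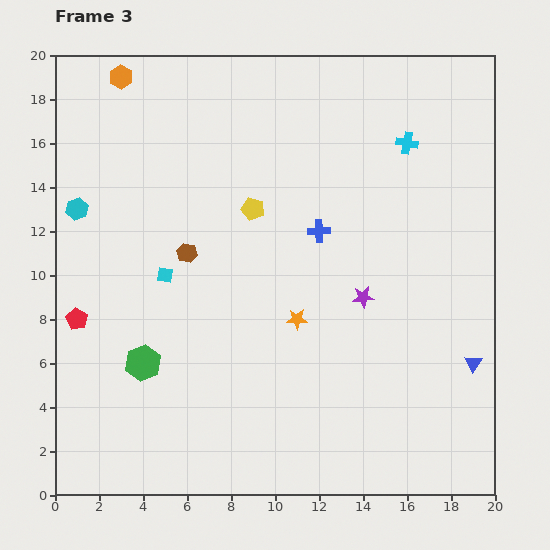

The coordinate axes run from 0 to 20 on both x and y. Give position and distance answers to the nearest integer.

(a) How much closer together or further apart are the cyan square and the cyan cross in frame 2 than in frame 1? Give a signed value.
+3

Distance in frame 1: 4. Distance in frame 2: 7.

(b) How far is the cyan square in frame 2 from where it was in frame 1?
2

The cyan square moved from (3, 13) to (4, 11), a distance of √(1² + 2²) ≈ 2.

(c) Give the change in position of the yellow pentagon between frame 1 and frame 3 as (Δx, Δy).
(-3, 8)

The yellow pentagon was at (12, 5) in frame 1 and (9, 13) in frame 3.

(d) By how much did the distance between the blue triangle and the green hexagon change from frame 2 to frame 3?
+5

Distance in frame 2: 10. Distance in frame 3: 15.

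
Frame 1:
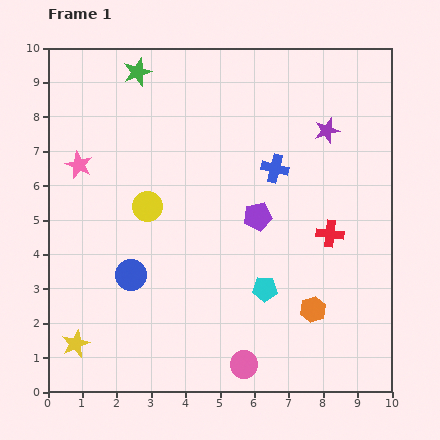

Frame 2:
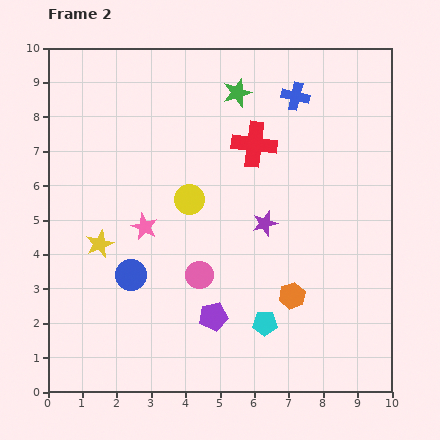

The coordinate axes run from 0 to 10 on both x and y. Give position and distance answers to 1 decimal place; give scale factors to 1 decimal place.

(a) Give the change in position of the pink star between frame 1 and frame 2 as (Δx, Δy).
(1.9, -1.8)

The pink star was at (0.9, 6.6) in frame 1 and (2.8, 4.8) in frame 2.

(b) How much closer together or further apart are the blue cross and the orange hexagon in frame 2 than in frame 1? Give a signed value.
+1.6

Distance in frame 1: 4.2. Distance in frame 2: 5.8.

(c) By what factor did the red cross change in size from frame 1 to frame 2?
1.7×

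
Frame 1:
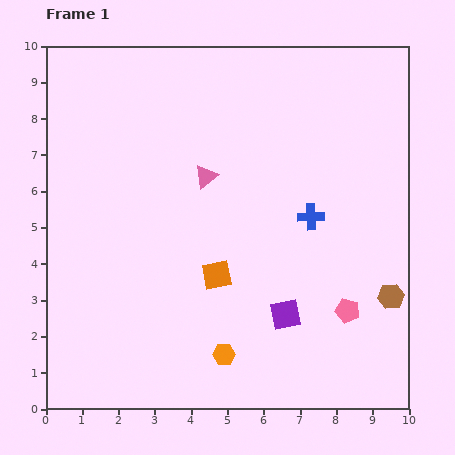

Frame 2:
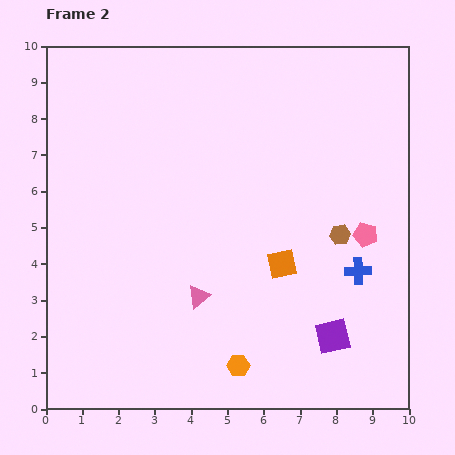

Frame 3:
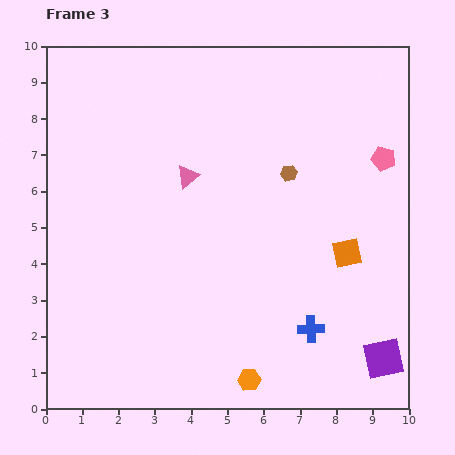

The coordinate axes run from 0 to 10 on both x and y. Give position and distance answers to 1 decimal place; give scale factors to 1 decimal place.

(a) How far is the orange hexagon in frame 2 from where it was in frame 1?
0.5

The orange hexagon moved from (4.9, 1.5) to (5.3, 1.2), a distance of √(0.4² + 0.3²) ≈ 0.5.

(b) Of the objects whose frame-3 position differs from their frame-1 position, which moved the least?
the pink triangle

(moved 0.5)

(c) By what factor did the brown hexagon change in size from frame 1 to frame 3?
0.6×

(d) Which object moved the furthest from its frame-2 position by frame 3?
the pink triangle

(moved 3.3; next 2.2)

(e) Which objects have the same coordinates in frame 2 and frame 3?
none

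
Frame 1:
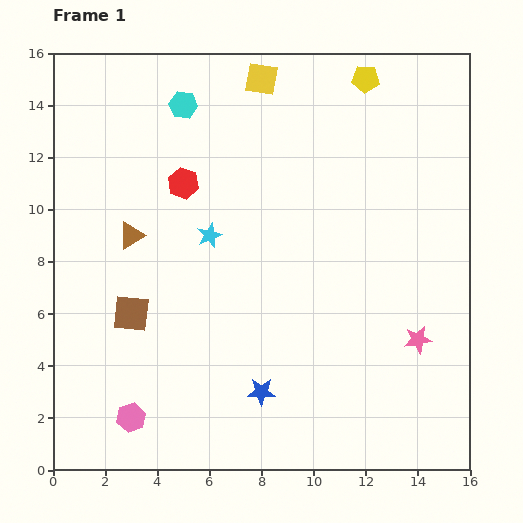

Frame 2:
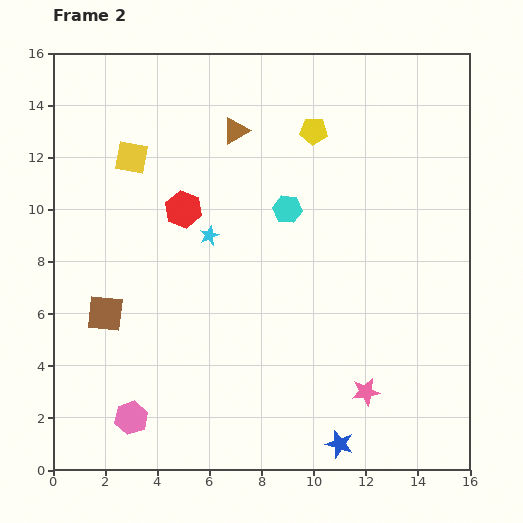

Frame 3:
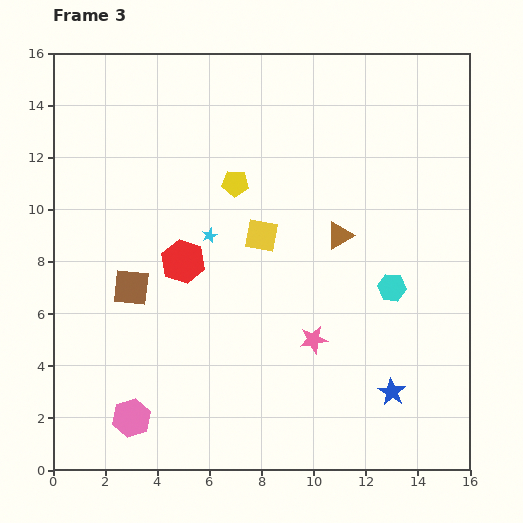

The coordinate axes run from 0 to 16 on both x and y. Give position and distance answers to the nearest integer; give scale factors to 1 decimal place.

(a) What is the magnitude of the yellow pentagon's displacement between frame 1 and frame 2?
3

The yellow pentagon moved from (12, 15) to (10, 13), a distance of √(2² + 2²) ≈ 3.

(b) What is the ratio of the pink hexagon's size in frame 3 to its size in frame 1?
1.3×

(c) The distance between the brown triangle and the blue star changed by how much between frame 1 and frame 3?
-2

Distance in frame 1: 8. Distance in frame 3: 6.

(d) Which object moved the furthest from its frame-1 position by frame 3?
the cyan hexagon

(moved 11; next 8)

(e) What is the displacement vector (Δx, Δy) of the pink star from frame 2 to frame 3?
(-2, 2)

The pink star was at (12, 3) in frame 2 and (10, 5) in frame 3.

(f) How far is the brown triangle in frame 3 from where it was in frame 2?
6

The brown triangle moved from (7, 13) to (11, 9), a distance of √(4² + 4²) ≈ 6.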